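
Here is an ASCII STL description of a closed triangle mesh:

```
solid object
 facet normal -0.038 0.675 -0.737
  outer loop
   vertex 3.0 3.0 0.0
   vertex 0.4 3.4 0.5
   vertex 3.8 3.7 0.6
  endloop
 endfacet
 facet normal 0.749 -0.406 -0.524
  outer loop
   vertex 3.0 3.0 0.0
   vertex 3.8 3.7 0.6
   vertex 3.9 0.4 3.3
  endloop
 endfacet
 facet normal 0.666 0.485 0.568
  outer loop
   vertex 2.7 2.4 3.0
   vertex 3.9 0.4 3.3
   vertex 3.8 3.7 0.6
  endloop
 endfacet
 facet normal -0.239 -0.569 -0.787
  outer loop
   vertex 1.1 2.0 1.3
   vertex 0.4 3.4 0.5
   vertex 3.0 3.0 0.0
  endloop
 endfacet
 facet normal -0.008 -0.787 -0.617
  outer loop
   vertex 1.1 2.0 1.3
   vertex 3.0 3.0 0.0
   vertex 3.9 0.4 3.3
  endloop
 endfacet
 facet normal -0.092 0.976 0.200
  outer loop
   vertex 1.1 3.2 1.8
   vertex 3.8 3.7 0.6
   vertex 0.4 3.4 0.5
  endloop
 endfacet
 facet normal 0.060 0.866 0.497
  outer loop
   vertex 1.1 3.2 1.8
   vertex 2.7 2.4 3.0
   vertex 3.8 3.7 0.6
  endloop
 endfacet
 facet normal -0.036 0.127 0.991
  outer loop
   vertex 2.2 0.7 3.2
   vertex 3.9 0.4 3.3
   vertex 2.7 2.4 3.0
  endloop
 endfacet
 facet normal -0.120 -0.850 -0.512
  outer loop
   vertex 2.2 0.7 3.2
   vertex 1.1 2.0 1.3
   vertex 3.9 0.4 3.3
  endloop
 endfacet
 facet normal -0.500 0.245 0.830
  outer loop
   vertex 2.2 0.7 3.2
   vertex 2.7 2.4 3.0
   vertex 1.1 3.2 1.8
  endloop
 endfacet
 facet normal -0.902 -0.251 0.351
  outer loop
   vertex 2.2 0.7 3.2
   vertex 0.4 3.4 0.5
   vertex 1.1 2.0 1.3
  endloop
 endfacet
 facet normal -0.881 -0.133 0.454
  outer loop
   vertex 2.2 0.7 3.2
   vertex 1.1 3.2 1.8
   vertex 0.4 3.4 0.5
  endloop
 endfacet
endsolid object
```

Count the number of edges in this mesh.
18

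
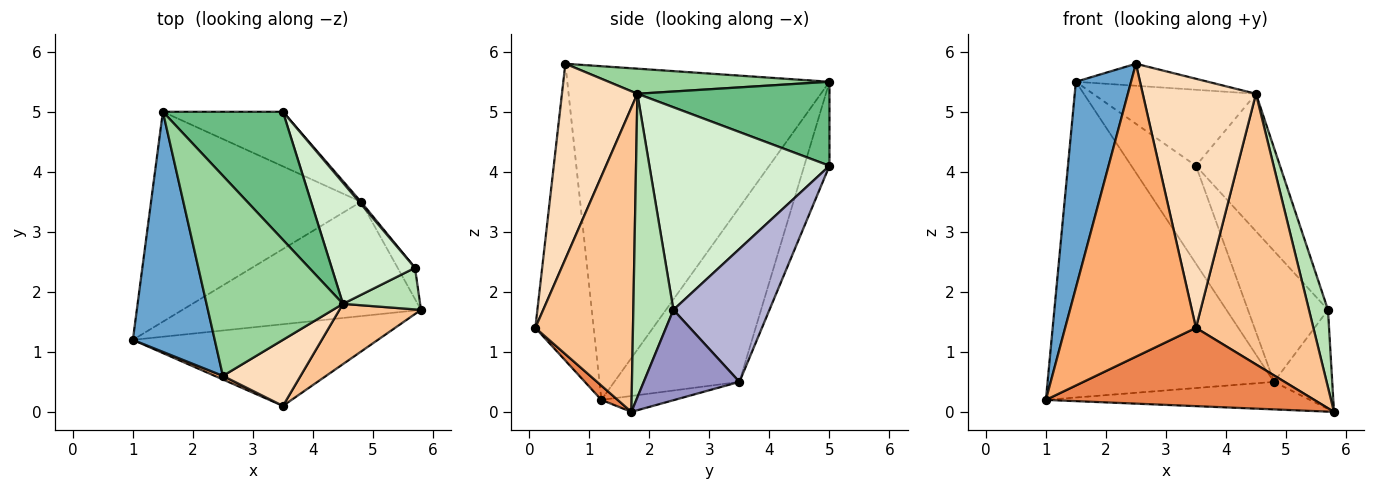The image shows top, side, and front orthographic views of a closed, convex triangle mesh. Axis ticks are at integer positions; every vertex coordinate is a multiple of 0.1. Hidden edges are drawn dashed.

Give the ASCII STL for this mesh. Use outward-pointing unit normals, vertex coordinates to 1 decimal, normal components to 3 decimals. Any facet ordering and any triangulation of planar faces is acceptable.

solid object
 facet normal -0.952 -0.200 0.233
  outer loop
   vertex 1.5 5.0 5.5
   vertex 1.0 1.2 0.2
   vertex 2.5 0.6 5.8
  endloop
 endfacet
 facet normal -0.065 0.234 -0.970
  outer loop
   vertex 4.8 3.5 0.5
   vertex 5.8 1.7 0.0
   vertex 1.0 1.2 0.2
  endloop
 endfacet
 facet normal -0.418 0.756 -0.503
  outer loop
   vertex 4.8 3.5 0.5
   vertex 1.0 1.2 0.2
   vertex 1.5 5.0 5.5
  endloop
 endfacet
 facet normal -0.323 0.827 -0.461
  outer loop
   vertex 4.8 3.5 0.5
   vertex 1.5 5.0 5.5
   vertex 3.5 5.0 4.1
  endloop
 endfacet
 facet normal 0.042 -0.691 -0.721
  outer loop
   vertex 3.5 0.1 1.4
   vertex 1.0 1.2 0.2
   vertex 5.8 1.7 0.0
  endloop
 endfacet
 facet normal -0.407 -0.913 0.011
  outer loop
   vertex 3.5 0.1 1.4
   vertex 2.5 0.6 5.8
   vertex 1.0 1.2 0.2
  endloop
 endfacet
 facet normal 0.630 -0.758 0.169
  outer loop
   vertex 4.5 1.8 5.3
   vertex 3.5 0.1 1.4
   vertex 5.8 1.7 0.0
  endloop
 endfacet
 facet normal 0.541 -0.813 0.215
  outer loop
   vertex 4.5 1.8 5.3
   vertex 2.5 0.6 5.8
   vertex 3.5 0.1 1.4
  endloop
 endfacet
 facet normal 0.516 0.437 0.737
  outer loop
   vertex 4.5 1.8 5.3
   vertex 3.5 5.0 4.1
   vertex 1.5 5.0 5.5
  endloop
 endfacet
 facet normal 0.180 0.108 0.978
  outer loop
   vertex 4.5 1.8 5.3
   vertex 1.5 5.0 5.5
   vertex 2.5 0.6 5.8
  endloop
 endfacet
 facet normal 0.880 -0.418 0.224
  outer loop
   vertex 5.7 2.4 1.7
   vertex 4.5 1.8 5.3
   vertex 5.8 1.7 0.0
  endloop
 endfacet
 facet normal 0.849 0.396 0.349
  outer loop
   vertex 5.7 2.4 1.7
   vertex 3.5 5.0 4.1
   vertex 4.5 1.8 5.3
  endloop
 endfacet
 facet normal 0.843 0.513 -0.162
  outer loop
   vertex 5.7 2.4 1.7
   vertex 5.8 1.7 0.0
   vertex 4.8 3.5 0.5
  endloop
 endfacet
 facet normal 0.768 0.640 0.011
  outer loop
   vertex 5.7 2.4 1.7
   vertex 4.8 3.5 0.5
   vertex 3.5 5.0 4.1
  endloop
 endfacet
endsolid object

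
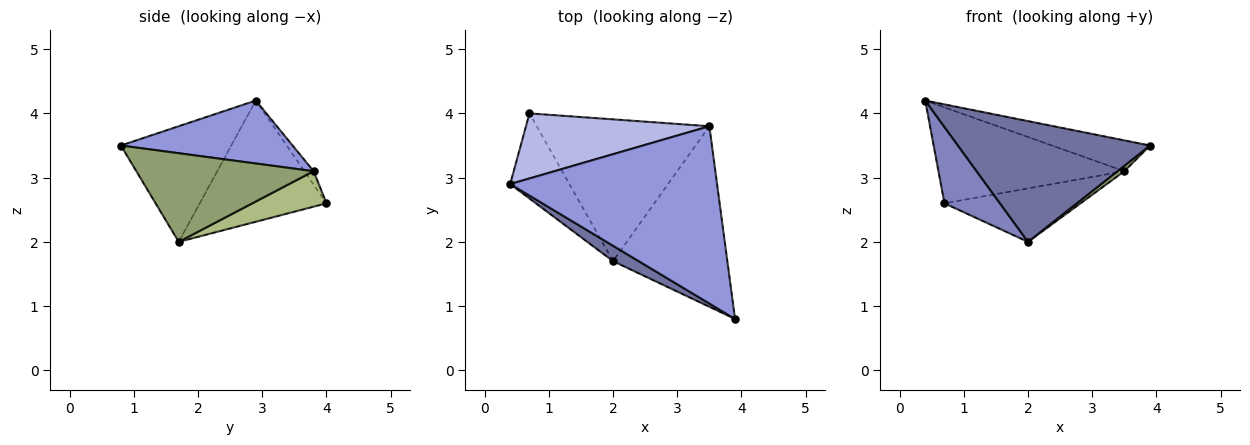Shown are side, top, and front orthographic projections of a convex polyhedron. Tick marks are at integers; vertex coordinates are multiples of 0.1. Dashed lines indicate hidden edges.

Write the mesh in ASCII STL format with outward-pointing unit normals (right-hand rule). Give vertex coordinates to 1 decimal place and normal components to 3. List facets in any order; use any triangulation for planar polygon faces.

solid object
 facet normal -0.495 -0.862 0.110
  outer loop
   vertex 2.0 1.7 2.0
   vertex 3.9 0.8 3.5
   vertex 0.4 2.9 4.2
  endloop
 endfacet
 facet normal -0.836 -0.366 -0.408
  outer loop
   vertex 2.0 1.7 2.0
   vertex 0.4 2.9 4.2
   vertex 0.7 4.0 2.6
  endloop
 endfacet
 facet normal 0.287 0.164 0.944
  outer loop
   vertex 3.5 3.8 3.1
   vertex 0.4 2.9 4.2
   vertex 3.9 0.8 3.5
  endloop
 endfacet
 facet normal -0.041 0.827 0.561
  outer loop
   vertex 3.5 3.8 3.1
   vertex 0.7 4.0 2.6
   vertex 0.4 2.9 4.2
  endloop
 endfacet
 facet normal 0.613 -0.024 -0.790
  outer loop
   vertex 3.5 3.8 3.1
   vertex 3.9 0.8 3.5
   vertex 2.0 1.7 2.0
  endloop
 endfacet
 facet normal 0.189 0.346 -0.919
  outer loop
   vertex 3.5 3.8 3.1
   vertex 2.0 1.7 2.0
   vertex 0.7 4.0 2.6
  endloop
 endfacet
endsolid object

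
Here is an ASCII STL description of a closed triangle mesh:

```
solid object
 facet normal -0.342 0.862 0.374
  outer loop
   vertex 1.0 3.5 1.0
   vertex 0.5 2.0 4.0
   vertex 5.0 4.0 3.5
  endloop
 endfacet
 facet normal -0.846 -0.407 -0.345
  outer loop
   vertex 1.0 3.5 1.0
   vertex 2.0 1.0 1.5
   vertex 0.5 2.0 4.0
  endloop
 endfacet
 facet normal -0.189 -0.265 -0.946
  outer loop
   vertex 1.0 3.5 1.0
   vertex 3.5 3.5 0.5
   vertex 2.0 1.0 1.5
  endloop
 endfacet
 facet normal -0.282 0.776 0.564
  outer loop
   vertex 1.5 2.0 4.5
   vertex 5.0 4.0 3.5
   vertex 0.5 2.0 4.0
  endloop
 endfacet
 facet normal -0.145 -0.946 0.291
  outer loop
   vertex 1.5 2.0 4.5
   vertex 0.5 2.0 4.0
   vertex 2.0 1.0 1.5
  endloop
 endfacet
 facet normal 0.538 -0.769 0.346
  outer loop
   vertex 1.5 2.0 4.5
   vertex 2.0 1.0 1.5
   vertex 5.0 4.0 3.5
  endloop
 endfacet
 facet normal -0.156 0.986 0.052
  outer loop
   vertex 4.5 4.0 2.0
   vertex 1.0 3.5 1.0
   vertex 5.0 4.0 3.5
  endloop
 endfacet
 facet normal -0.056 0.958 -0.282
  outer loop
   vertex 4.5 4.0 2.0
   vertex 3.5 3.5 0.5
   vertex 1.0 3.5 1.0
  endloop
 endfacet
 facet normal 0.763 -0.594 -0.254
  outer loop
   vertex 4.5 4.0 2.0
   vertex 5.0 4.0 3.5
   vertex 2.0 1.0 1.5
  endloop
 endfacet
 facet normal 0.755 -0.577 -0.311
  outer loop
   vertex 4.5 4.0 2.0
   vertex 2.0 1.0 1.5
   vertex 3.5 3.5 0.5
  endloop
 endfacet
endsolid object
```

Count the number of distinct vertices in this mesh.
7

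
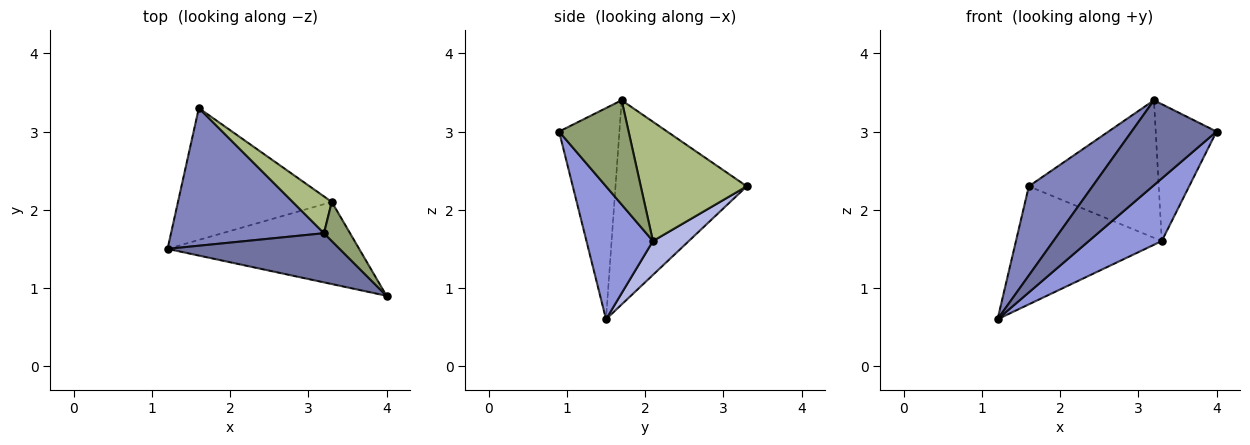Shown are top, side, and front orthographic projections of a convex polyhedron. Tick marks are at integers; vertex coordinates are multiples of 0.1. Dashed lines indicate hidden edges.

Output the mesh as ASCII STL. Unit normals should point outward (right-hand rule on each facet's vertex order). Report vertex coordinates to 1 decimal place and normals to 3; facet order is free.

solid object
 facet normal -0.524 -0.737 0.427
  outer loop
   vertex 3.2 1.7 3.4
   vertex 1.2 1.5 0.6
   vertex 4.0 0.9 3.0
  endloop
 endfacet
 facet normal -0.746 -0.362 0.559
  outer loop
   vertex 3.2 1.7 3.4
   vertex 1.6 3.3 2.3
   vertex 1.2 1.5 0.6
  endloop
 endfacet
 facet normal 0.483 -0.531 -0.696
  outer loop
   vertex 3.3 2.1 1.6
   vertex 4.0 0.9 3.0
   vertex 1.2 1.5 0.6
  endloop
 endfacet
 facet normal 0.162 0.658 -0.735
  outer loop
   vertex 3.3 2.1 1.6
   vertex 1.2 1.5 0.6
   vertex 1.6 3.3 2.3
  endloop
 endfacet
 facet normal 0.740 0.647 0.185
  outer loop
   vertex 3.3 2.1 1.6
   vertex 3.2 1.7 3.4
   vertex 4.0 0.9 3.0
  endloop
 endfacet
 facet normal 0.619 0.759 0.203
  outer loop
   vertex 3.3 2.1 1.6
   vertex 1.6 3.3 2.3
   vertex 3.2 1.7 3.4
  endloop
 endfacet
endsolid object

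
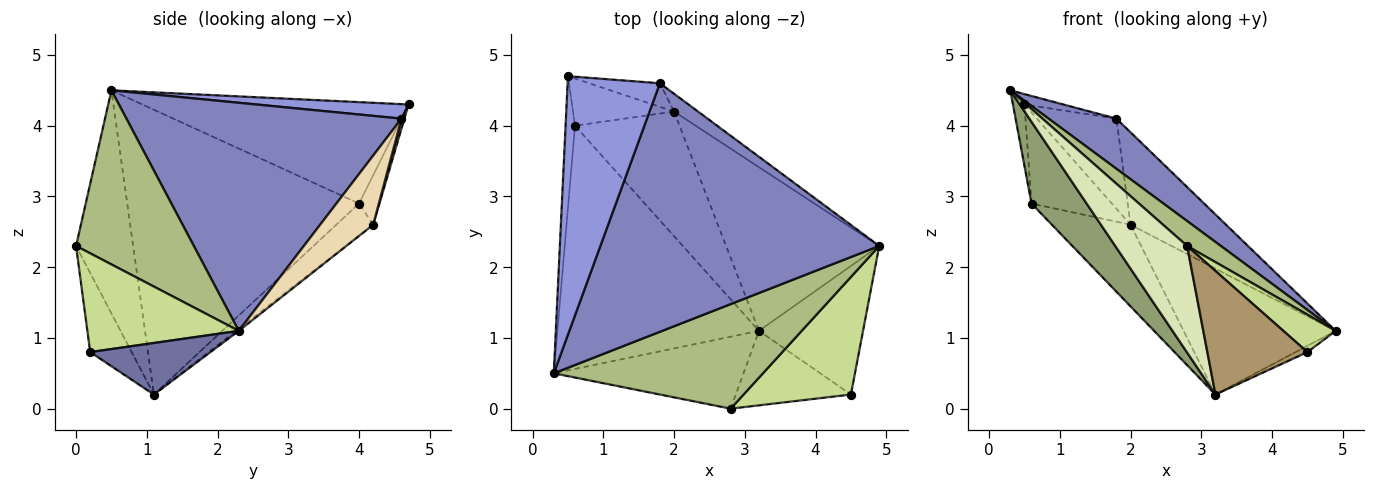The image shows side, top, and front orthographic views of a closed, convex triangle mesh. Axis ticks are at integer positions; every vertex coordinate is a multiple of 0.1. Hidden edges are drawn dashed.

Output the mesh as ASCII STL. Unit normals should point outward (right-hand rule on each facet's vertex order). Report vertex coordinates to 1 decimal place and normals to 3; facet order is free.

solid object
 facet normal 0.443 0.043 -0.895
  outer loop
   vertex 4.5 0.2 0.8
   vertex 3.2 1.1 0.2
   vertex 4.9 2.3 1.1
  endloop
 endfacet
 facet normal 0.626 -0.154 0.765
  outer loop
   vertex 1.8 4.6 4.1
   vertex 0.3 0.5 4.5
   vertex 4.9 2.3 1.1
  endloop
 endfacet
 facet normal 0.155 0.040 0.987
  outer loop
   vertex 1.8 4.6 4.1
   vertex 0.5 4.7 4.3
   vertex 0.3 0.5 4.5
  endloop
 endfacet
 facet normal -0.995 0.043 -0.093
  outer loop
   vertex 0.6 4.0 2.9
   vertex 0.3 0.5 4.5
   vertex 0.5 4.7 4.3
  endloop
 endfacet
 facet normal -0.801 -0.191 -0.567
  outer loop
   vertex 0.6 4.0 2.9
   vertex 3.2 1.1 0.2
   vertex 0.3 0.5 4.5
  endloop
 endfacet
 facet normal 0.629 -0.180 0.756
  outer loop
   vertex 2.8 0.0 2.3
   vertex 4.9 2.3 1.1
   vertex 0.3 0.5 4.5
  endloop
 endfacet
 facet normal 0.659 -0.228 0.717
  outer loop
   vertex 2.8 0.0 2.3
   vertex 4.5 0.2 0.8
   vertex 4.9 2.3 1.1
  endloop
 endfacet
 facet normal -0.550 -0.692 -0.467
  outer loop
   vertex 2.8 0.0 2.3
   vertex 0.3 0.5 4.5
   vertex 3.2 1.1 0.2
  endloop
 endfacet
 facet normal -0.334 -0.807 -0.486
  outer loop
   vertex 2.8 0.0 2.3
   vertex 3.2 1.1 0.2
   vertex 4.5 0.2 0.8
  endloop
 endfacet
 facet normal -0.011 0.610 -0.793
  outer loop
   vertex 2.0 4.2 2.6
   vertex 4.9 2.3 1.1
   vertex 3.2 1.1 0.2
  endloop
 endfacet
 facet normal -0.249 0.531 -0.810
  outer loop
   vertex 2.0 4.2 2.6
   vertex 3.2 1.1 0.2
   vertex 0.6 4.0 2.9
  endloop
 endfacet
 facet normal 0.479 0.862 -0.166
  outer loop
   vertex 2.0 4.2 2.6
   vertex 1.8 4.6 4.1
   vertex 4.9 2.3 1.1
  endloop
 endfacet
 facet normal 0.035 0.967 -0.253
  outer loop
   vertex 2.0 4.2 2.6
   vertex 0.5 4.7 4.3
   vertex 1.8 4.6 4.1
  endloop
 endfacet
 facet normal -0.220 0.866 -0.449
  outer loop
   vertex 2.0 4.2 2.6
   vertex 0.6 4.0 2.9
   vertex 0.5 4.7 4.3
  endloop
 endfacet
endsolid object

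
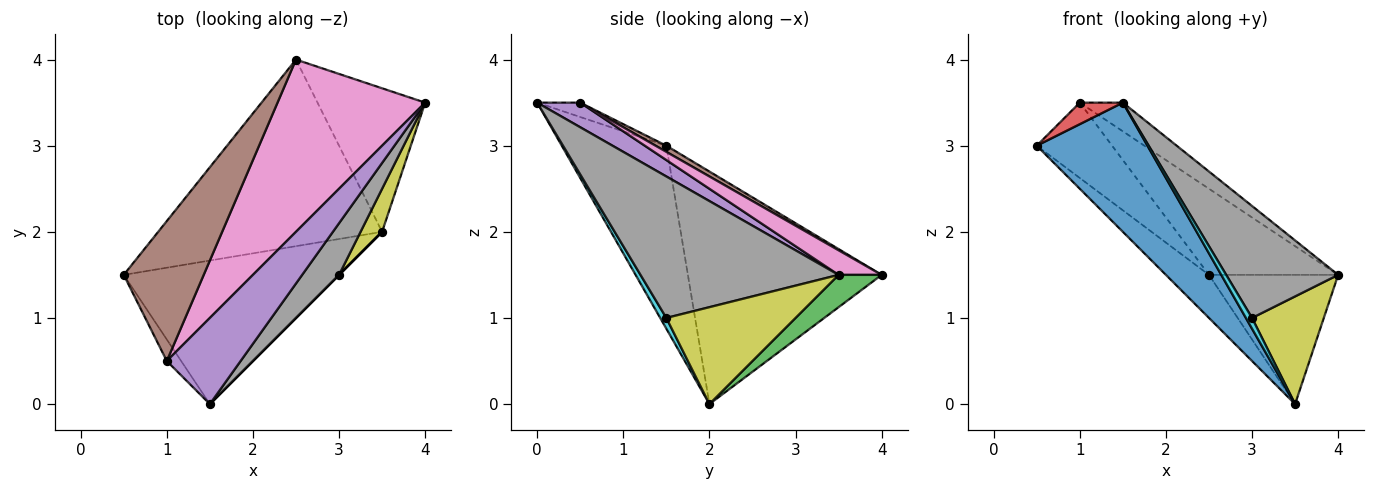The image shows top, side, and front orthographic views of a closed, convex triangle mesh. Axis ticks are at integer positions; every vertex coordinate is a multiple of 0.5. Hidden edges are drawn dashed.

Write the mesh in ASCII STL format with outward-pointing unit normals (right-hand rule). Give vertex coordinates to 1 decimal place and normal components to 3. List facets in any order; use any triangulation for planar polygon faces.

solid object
 facet normal -0.534 -0.566 -0.628
  outer loop
   vertex 3.5 2.0 0.0
   vertex 1.5 0.0 3.5
   vertex 0.5 1.5 3.0
  endloop
 endfacet
 facet normal -0.711 0.158 -0.685
  outer loop
   vertex 2.5 4.0 1.5
   vertex 3.5 2.0 0.0
   vertex 0.5 1.5 3.0
  endloop
 endfacet
 facet normal 0.218 0.653 -0.725
  outer loop
   vertex 2.5 4.0 1.5
   vertex 4.0 3.5 1.5
   vertex 3.5 2.0 0.0
  endloop
 endfacet
 facet normal -0.577 -0.577 -0.577
  outer loop
   vertex 1.0 0.5 3.5
   vertex 0.5 1.5 3.0
   vertex 1.5 0.0 3.5
  endloop
 endfacet
 facet normal 0.302 0.302 0.905
  outer loop
   vertex 1.0 0.5 3.5
   vertex 1.5 0.0 3.5
   vertex 4.0 3.5 1.5
  endloop
 endfacet
 facet normal 0.068 0.473 0.878
  outer loop
   vertex 1.0 0.5 3.5
   vertex 2.5 4.0 1.5
   vertex 0.5 1.5 3.0
  endloop
 endfacet
 facet normal 0.147 0.442 0.885
  outer loop
   vertex 1.0 0.5 3.5
   vertex 4.0 3.5 1.5
   vertex 2.5 4.0 1.5
  endloop
 endfacet
 facet normal 0.849 -0.480 0.221
  outer loop
   vertex 3.0 1.5 1.0
   vertex 4.0 3.5 1.5
   vertex 1.5 0.0 3.5
  endloop
 endfacet
 facet normal 0.858 -0.477 0.191
  outer loop
   vertex 3.0 1.5 1.0
   vertex 3.5 2.0 0.0
   vertex 4.0 3.5 1.5
  endloop
 endfacet
 facet normal 0.707 -0.707 0.000
  outer loop
   vertex 3.0 1.5 1.0
   vertex 1.5 0.0 3.5
   vertex 3.5 2.0 0.0
  endloop
 endfacet
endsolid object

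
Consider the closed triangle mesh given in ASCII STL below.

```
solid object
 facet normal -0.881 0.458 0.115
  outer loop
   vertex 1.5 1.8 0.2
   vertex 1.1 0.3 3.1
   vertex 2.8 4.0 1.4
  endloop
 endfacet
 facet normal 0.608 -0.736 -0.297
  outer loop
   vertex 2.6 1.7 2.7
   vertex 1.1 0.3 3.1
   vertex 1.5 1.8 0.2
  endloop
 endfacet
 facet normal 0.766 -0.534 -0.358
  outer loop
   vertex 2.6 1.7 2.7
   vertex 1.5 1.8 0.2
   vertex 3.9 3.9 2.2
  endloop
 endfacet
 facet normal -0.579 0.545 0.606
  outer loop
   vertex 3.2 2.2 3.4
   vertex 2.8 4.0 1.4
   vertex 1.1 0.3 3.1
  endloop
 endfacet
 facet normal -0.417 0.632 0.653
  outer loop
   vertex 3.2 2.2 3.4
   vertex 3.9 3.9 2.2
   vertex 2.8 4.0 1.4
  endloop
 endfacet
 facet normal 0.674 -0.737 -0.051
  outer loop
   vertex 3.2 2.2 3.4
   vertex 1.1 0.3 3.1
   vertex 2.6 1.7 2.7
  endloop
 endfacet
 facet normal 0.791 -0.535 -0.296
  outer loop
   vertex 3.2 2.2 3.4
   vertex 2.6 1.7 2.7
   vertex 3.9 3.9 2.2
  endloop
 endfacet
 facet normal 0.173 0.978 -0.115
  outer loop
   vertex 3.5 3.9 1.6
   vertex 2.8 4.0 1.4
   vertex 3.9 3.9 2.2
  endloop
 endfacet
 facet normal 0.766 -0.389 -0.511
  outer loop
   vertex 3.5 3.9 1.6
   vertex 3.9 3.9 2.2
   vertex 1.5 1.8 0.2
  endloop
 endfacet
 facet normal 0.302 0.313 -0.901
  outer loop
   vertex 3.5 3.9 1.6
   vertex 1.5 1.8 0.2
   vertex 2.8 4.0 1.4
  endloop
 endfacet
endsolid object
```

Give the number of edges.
15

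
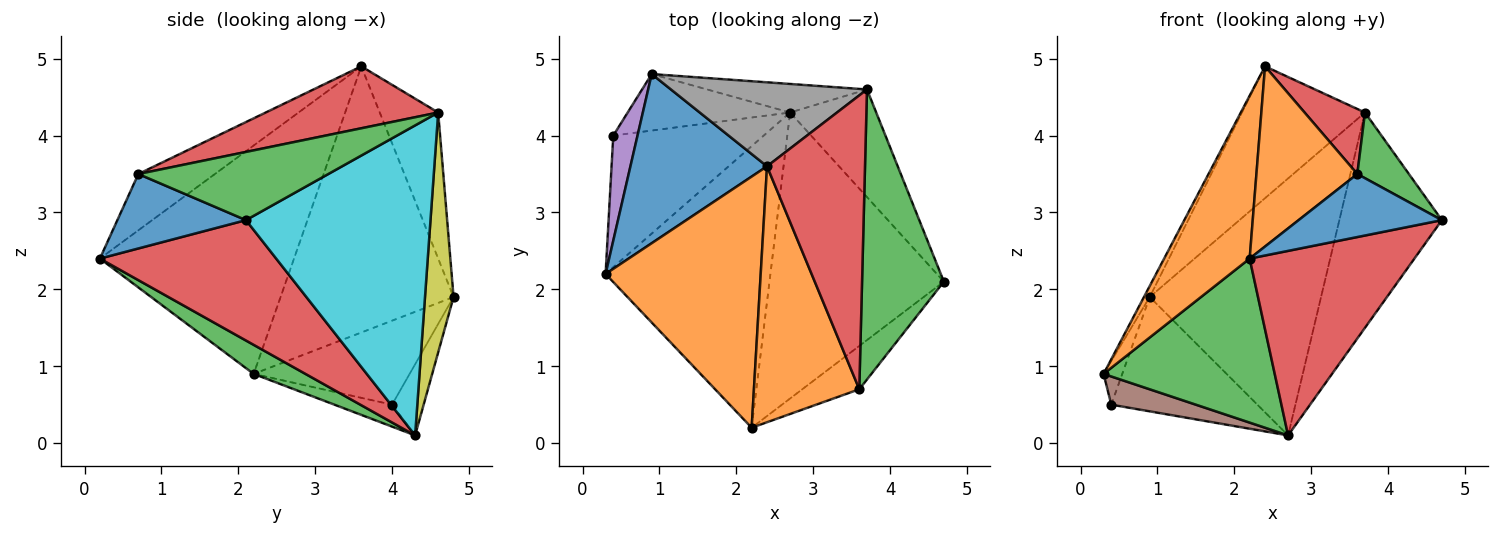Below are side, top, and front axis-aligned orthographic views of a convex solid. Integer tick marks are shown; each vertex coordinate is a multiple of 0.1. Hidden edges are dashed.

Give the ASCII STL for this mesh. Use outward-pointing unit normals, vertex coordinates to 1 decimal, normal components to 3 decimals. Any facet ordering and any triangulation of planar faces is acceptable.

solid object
 facet normal -0.889 0.030 0.456
  outer loop
   vertex 2.4 3.6 4.9
   vertex 0.9 4.8 1.9
   vertex 0.3 2.2 0.9
  endloop
 endfacet
 facet normal -0.777 -0.342 0.528
  outer loop
   vertex 2.2 0.2 2.4
   vertex 2.4 3.6 4.9
   vertex 0.3 2.2 0.9
  endloop
 endfacet
 facet normal 0.151 -0.498 -0.854
  outer loop
   vertex 2.2 0.2 2.4
   vertex 0.3 2.2 0.9
   vertex 2.7 4.3 0.1
  endloop
 endfacet
 facet normal 0.502 -0.469 -0.727
  outer loop
   vertex 2.2 0.2 2.4
   vertex 2.7 4.3 0.1
   vertex 4.7 2.1 2.9
  endloop
 endfacet
 facet normal -0.954 0.114 0.276
  outer loop
   vertex 0.4 4.0 0.5
   vertex 0.3 2.2 0.9
   vertex 0.9 4.8 1.9
  endloop
 endfacet
 facet normal -0.141 -0.207 -0.968
  outer loop
   vertex 0.4 4.0 0.5
   vertex 2.7 4.3 0.1
   vertex 0.3 2.2 0.9
  endloop
 endfacet
 facet normal -0.190 0.880 -0.435
  outer loop
   vertex 0.4 4.0 0.5
   vertex 0.9 4.8 1.9
   vertex 2.7 4.3 0.1
  endloop
 endfacet
 facet normal -0.372 0.783 0.499
  outer loop
   vertex 3.7 4.6 4.3
   vertex 0.9 4.8 1.9
   vertex 2.4 3.6 4.9
  endloop
 endfacet
 facet normal 0.163 0.981 -0.109
  outer loop
   vertex 3.7 4.6 4.3
   vertex 2.7 4.3 0.1
   vertex 0.9 4.8 1.9
  endloop
 endfacet
 facet normal 0.849 0.472 -0.236
  outer loop
   vertex 3.7 4.6 4.3
   vertex 4.7 2.1 2.9
   vertex 2.7 4.3 0.1
  endloop
 endfacet
 facet normal 0.595 -0.662 -0.456
  outer loop
   vertex 3.6 0.7 3.5
   vertex 2.2 0.2 2.4
   vertex 4.7 2.1 2.9
  endloop
 endfacet
 facet normal -0.400 -0.527 0.749
  outer loop
   vertex 3.6 0.7 3.5
   vertex 2.4 3.6 4.9
   vertex 2.2 0.2 2.4
  endloop
 endfacet
 facet normal 0.631 -0.171 0.757
  outer loop
   vertex 3.6 0.7 3.5
   vertex 4.7 2.1 2.9
   vertex 3.7 4.6 4.3
  endloop
 endfacet
 facet normal 0.525 -0.184 0.831
  outer loop
   vertex 3.6 0.7 3.5
   vertex 3.7 4.6 4.3
   vertex 2.4 3.6 4.9
  endloop
 endfacet
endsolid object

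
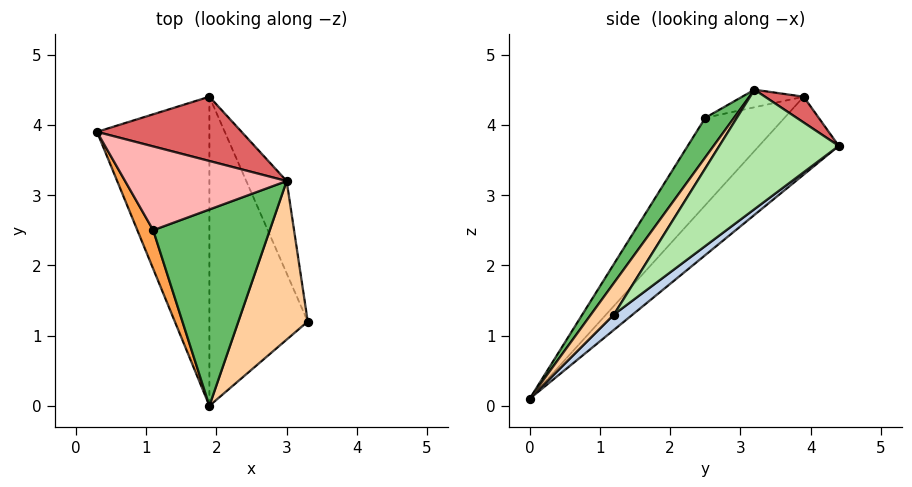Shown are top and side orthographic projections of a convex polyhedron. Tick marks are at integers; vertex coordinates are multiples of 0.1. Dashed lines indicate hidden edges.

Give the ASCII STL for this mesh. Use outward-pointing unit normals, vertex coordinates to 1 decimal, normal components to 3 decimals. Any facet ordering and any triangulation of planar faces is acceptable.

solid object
 facet normal -0.473 0.558 -0.682
  outer loop
   vertex 1.9 4.4 3.7
   vertex 1.9 0.0 0.1
   vertex 0.3 3.9 4.4
  endloop
 endfacet
 facet normal 0.120 0.629 -0.768
  outer loop
   vertex 1.9 4.4 3.7
   vertex 3.3 1.2 1.3
   vertex 1.9 0.0 0.1
  endloop
 endfacet
 facet normal -0.844 -0.515 0.153
  outer loop
   vertex 1.1 2.5 4.1
   vertex 0.3 3.9 4.4
   vertex 1.9 0.0 0.1
  endloop
 endfacet
 facet normal 0.242 -0.813 0.530
  outer loop
   vertex 3.0 3.2 4.5
   vertex 1.9 0.0 0.1
   vertex 3.3 1.2 1.3
  endloop
 endfacet
 facet normal 0.185 -0.816 0.547
  outer loop
   vertex 3.0 3.2 4.5
   vertex 1.1 2.5 4.1
   vertex 1.9 0.0 0.1
  endloop
 endfacet
 facet normal 0.793 0.548 -0.268
  outer loop
   vertex 3.0 3.2 4.5
   vertex 3.3 1.2 1.3
   vertex 1.9 4.4 3.7
  endloop
 endfacet
 facet normal 0.136 0.633 0.762
  outer loop
   vertex 3.0 3.2 4.5
   vertex 1.9 4.4 3.7
   vertex 0.3 3.9 4.4
  endloop
 endfacet
 facet normal -0.104 -0.265 0.959
  outer loop
   vertex 3.0 3.2 4.5
   vertex 0.3 3.9 4.4
   vertex 1.1 2.5 4.1
  endloop
 endfacet
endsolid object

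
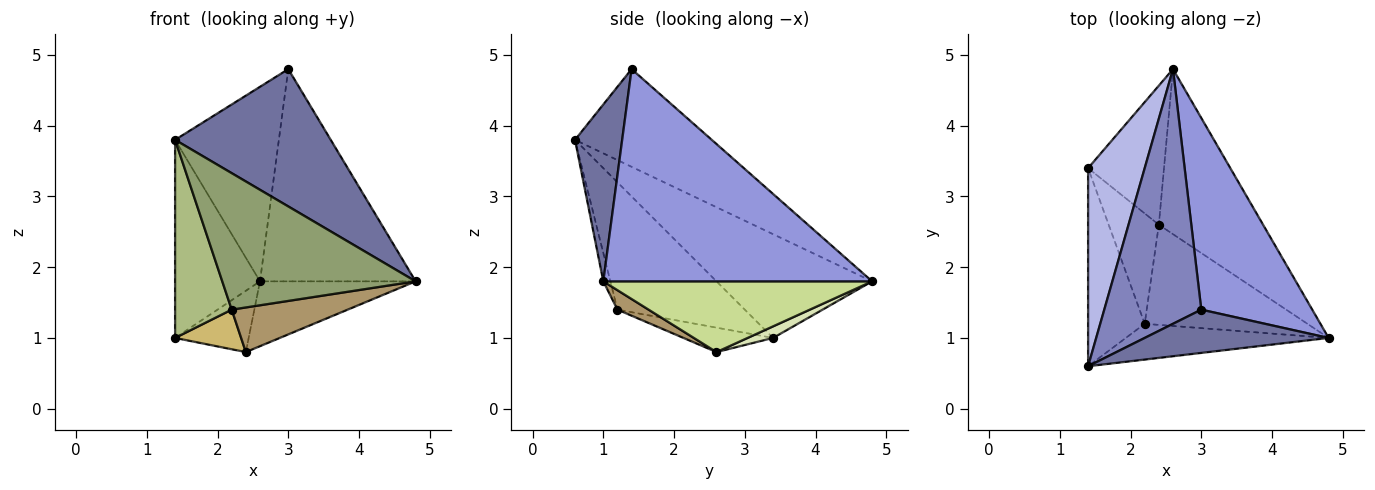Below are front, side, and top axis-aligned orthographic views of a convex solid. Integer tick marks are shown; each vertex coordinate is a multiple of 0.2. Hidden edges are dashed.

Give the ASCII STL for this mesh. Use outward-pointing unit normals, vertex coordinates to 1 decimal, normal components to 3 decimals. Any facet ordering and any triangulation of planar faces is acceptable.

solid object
 facet normal 0.278 -0.916 0.289
  outer loop
   vertex 3.0 1.4 4.8
   vertex 1.4 0.6 3.8
   vertex 4.8 1.0 1.8
  endloop
 endfacet
 facet normal -0.625 0.474 0.620
  outer loop
   vertex 3.0 1.4 4.8
   vertex 2.6 4.8 1.8
   vertex 1.4 0.6 3.8
  endloop
 endfacet
 facet normal 0.788 0.456 0.412
  outer loop
   vertex 3.0 1.4 4.8
   vertex 4.8 1.0 1.8
   vertex 2.6 4.8 1.8
  endloop
 endfacet
 facet normal -0.792 0.432 0.432
  outer loop
   vertex 1.4 3.4 1.0
   vertex 1.4 0.6 3.8
   vertex 2.6 4.8 1.8
  endloop
 endfacet
 facet normal -0.035 -0.967 -0.253
  outer loop
   vertex 2.2 1.2 1.4
   vertex 4.8 1.0 1.8
   vertex 1.4 0.6 3.8
  endloop
 endfacet
 facet normal -0.847 -0.376 -0.376
  outer loop
   vertex 2.2 1.2 1.4
   vertex 1.4 0.6 3.8
   vertex 1.4 3.4 1.0
  endloop
 endfacet
 facet normal 0.534 0.309 -0.787
  outer loop
   vertex 2.4 2.6 0.8
   vertex 2.6 4.8 1.8
   vertex 4.8 1.0 1.8
  endloop
 endfacet
 facet normal 0.138 0.399 -0.906
  outer loop
   vertex 2.4 2.6 0.8
   vertex 1.4 3.4 1.0
   vertex 2.6 4.8 1.8
  endloop
 endfacet
 facet normal 0.109 -0.405 -0.908
  outer loop
   vertex 2.4 2.6 0.8
   vertex 4.8 1.0 1.8
   vertex 2.2 1.2 1.4
  endloop
 endfacet
 facet normal -0.417 -0.307 -0.856
  outer loop
   vertex 2.4 2.6 0.8
   vertex 2.2 1.2 1.4
   vertex 1.4 3.4 1.0
  endloop
 endfacet
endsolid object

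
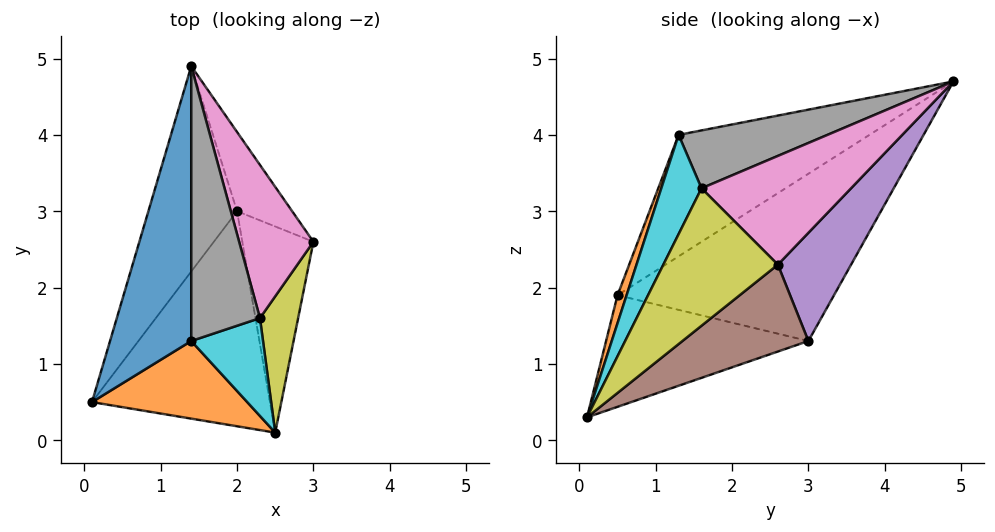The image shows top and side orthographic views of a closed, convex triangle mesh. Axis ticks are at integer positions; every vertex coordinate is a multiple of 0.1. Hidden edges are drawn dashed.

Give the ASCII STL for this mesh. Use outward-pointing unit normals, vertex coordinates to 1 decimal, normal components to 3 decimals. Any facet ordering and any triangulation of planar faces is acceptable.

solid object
 facet normal -0.827 -0.107 0.553
  outer loop
   vertex 1.4 1.3 4.0
   vertex 1.4 4.9 4.7
   vertex 0.1 0.5 1.9
  endloop
 endfacet
 facet normal 0.058 -0.944 0.324
  outer loop
   vertex 1.4 1.3 4.0
   vertex 0.1 0.5 1.9
   vertex 2.5 0.1 0.3
  endloop
 endfacet
 facet normal -0.771 0.488 -0.409
  outer loop
   vertex 2.0 3.0 1.3
   vertex 0.1 0.5 1.9
   vertex 1.4 4.9 4.7
  endloop
 endfacet
 facet normal -0.521 0.197 -0.831
  outer loop
   vertex 2.0 3.0 1.3
   vertex 2.5 0.1 0.3
   vertex 0.1 0.5 1.9
  endloop
 endfacet
 facet normal 0.601 0.738 -0.306
  outer loop
   vertex 2.0 3.0 1.3
   vertex 1.4 4.9 4.7
   vertex 3.0 2.6 2.3
  endloop
 endfacet
 facet normal 0.730 0.332 -0.597
  outer loop
   vertex 2.0 3.0 1.3
   vertex 3.0 2.6 2.3
   vertex 2.5 0.1 0.3
  endloop
 endfacet
 facet normal 0.826 -0.014 0.564
  outer loop
   vertex 2.3 1.6 3.3
   vertex 3.0 2.6 2.3
   vertex 1.4 4.9 4.7
  endloop
 endfacet
 facet normal 0.637 -0.147 0.756
  outer loop
   vertex 2.3 1.6 3.3
   vertex 1.4 4.9 4.7
   vertex 1.4 1.3 4.0
  endloop
 endfacet
 facet normal 0.892 -0.377 0.248
  outer loop
   vertex 2.3 1.6 3.3
   vertex 2.5 0.1 0.3
   vertex 3.0 2.6 2.3
  endloop
 endfacet
 facet normal 0.555 -0.729 0.401
  outer loop
   vertex 2.3 1.6 3.3
   vertex 1.4 1.3 4.0
   vertex 2.5 0.1 0.3
  endloop
 endfacet
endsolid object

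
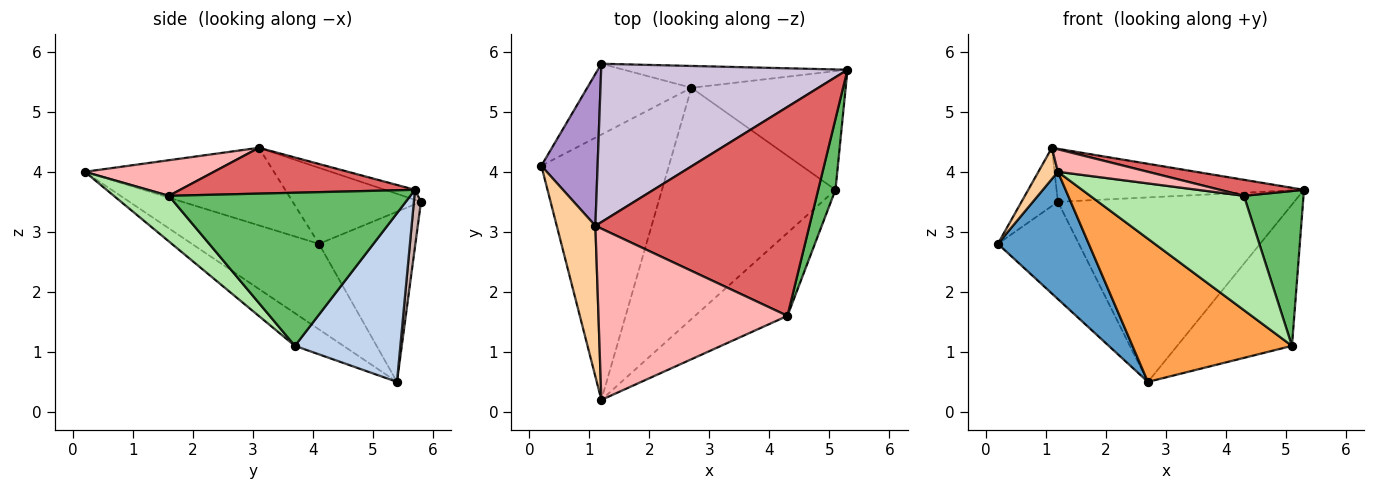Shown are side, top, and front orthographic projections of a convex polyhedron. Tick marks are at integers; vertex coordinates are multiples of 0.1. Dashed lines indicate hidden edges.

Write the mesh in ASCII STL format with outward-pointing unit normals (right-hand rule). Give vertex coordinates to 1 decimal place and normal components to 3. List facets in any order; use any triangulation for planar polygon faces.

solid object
 facet normal -0.517 -0.370 -0.772
  outer loop
   vertex 2.7 5.4 0.5
   vertex 1.2 0.2 4.0
   vertex 0.2 4.1 2.8
  endloop
 endfacet
 facet normal 0.575 0.626 -0.526
  outer loop
   vertex 5.1 3.7 1.1
   vertex 2.7 5.4 0.5
   vertex 5.3 5.7 3.7
  endloop
 endfacet
 facet normal -0.158 -0.520 -0.840
  outer loop
   vertex 5.1 3.7 1.1
   vertex 1.2 0.2 4.0
   vertex 2.7 5.4 0.5
  endloop
 endfacet
 facet normal -0.891 -0.092 0.444
  outer loop
   vertex 1.1 3.1 4.4
   vertex 0.2 4.1 2.8
   vertex 1.2 0.2 4.0
  endloop
 endfacet
 facet normal 0.965 -0.238 0.109
  outer loop
   vertex 4.3 1.6 3.6
   vertex 5.1 3.7 1.1
   vertex 5.3 5.7 3.7
  endloop
 endfacet
 facet normal 0.278 -0.777 -0.564
  outer loop
   vertex 4.3 1.6 3.6
   vertex 1.2 0.2 4.0
   vertex 5.1 3.7 1.1
  endloop
 endfacet
 facet normal 0.209 -0.075 0.975
  outer loop
   vertex 4.3 1.6 3.6
   vertex 5.3 5.7 3.7
   vertex 1.1 3.1 4.4
  endloop
 endfacet
 facet normal 0.184 -0.128 0.975
  outer loop
   vertex 4.3 1.6 3.6
   vertex 1.1 3.1 4.4
   vertex 1.2 0.2 4.0
  endloop
 endfacet
 facet normal -0.784 0.222 0.580
  outer loop
   vertex 1.2 5.8 3.5
   vertex 0.2 4.1 2.8
   vertex 1.1 3.1 4.4
  endloop
 endfacet
 facet normal -0.038 0.317 0.948
  outer loop
   vertex 1.2 5.8 3.5
   vertex 1.1 3.1 4.4
   vertex 5.3 5.7 3.7
  endloop
 endfacet
 facet normal -0.693 0.583 -0.424
  outer loop
   vertex 1.2 5.8 3.5
   vertex 2.7 5.4 0.5
   vertex 0.2 4.1 2.8
  endloop
 endfacet
 facet normal 0.030 0.993 -0.117
  outer loop
   vertex 1.2 5.8 3.5
   vertex 5.3 5.7 3.7
   vertex 2.7 5.4 0.5
  endloop
 endfacet
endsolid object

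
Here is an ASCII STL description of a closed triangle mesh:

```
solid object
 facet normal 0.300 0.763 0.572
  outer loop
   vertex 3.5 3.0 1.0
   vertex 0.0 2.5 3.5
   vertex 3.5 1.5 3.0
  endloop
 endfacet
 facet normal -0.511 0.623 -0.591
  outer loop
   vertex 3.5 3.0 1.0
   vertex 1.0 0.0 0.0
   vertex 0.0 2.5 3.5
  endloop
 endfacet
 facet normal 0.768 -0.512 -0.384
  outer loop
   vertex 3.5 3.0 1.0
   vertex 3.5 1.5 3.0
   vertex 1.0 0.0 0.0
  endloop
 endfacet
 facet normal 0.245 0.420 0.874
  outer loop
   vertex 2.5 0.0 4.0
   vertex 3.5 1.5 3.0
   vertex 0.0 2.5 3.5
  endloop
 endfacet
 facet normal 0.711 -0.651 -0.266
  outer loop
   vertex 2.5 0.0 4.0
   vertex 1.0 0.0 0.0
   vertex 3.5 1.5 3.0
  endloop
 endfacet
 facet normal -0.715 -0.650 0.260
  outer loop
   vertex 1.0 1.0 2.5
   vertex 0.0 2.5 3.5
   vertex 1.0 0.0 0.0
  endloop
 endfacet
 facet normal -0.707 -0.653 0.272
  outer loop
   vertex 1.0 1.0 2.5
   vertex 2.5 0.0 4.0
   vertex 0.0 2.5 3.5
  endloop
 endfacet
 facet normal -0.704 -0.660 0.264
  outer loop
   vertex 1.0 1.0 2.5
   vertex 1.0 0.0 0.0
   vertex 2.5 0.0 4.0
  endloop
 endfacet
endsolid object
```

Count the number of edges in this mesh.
12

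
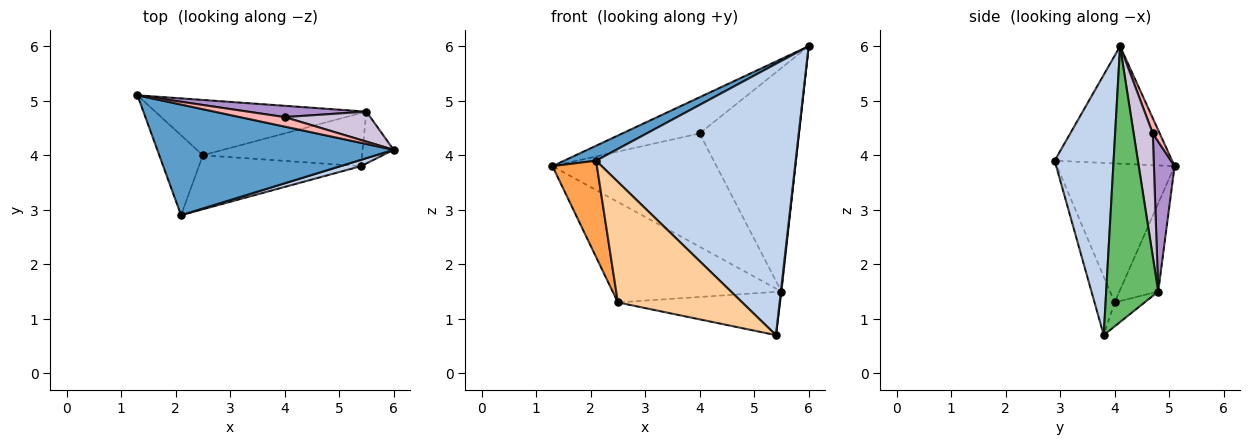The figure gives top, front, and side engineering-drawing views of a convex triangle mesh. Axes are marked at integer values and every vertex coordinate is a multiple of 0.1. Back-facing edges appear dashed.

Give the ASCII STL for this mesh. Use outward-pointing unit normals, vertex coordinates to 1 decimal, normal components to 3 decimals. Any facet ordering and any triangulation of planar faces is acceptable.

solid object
 facet normal -0.442 -0.120 0.889
  outer loop
   vertex 2.1 2.9 3.9
   vertex 6.0 4.1 6.0
   vertex 1.3 5.1 3.8
  endloop
 endfacet
 facet normal 0.283 -0.959 0.022
  outer loop
   vertex 5.4 3.8 0.7
   vertex 6.0 4.1 6.0
   vertex 2.1 2.9 3.9
  endloop
 endfacet
 facet normal -0.898 -0.339 -0.282
  outer loop
   vertex 2.5 4.0 1.3
   vertex 2.1 2.9 3.9
   vertex 1.3 5.1 3.8
  endloop
 endfacet
 facet normal -0.146 -0.903 -0.404
  outer loop
   vertex 2.5 4.0 1.3
   vertex 5.4 3.8 0.7
   vertex 2.1 2.9 3.9
  endloop
 endfacet
 facet normal 0.994 -0.010 -0.112
  outer loop
   vertex 5.5 4.8 1.5
   vertex 6.0 4.1 6.0
   vertex 5.4 3.8 0.7
  endloop
 endfacet
 facet normal -0.198 0.859 -0.473
  outer loop
   vertex 5.5 4.8 1.5
   vertex 2.5 4.0 1.3
   vertex 1.3 5.1 3.8
  endloop
 endfacet
 facet normal -0.116 0.628 -0.770
  outer loop
   vertex 5.5 4.8 1.5
   vertex 5.4 3.8 0.7
   vertex 2.5 4.0 1.3
  endloop
 endfacet
 facet normal 0.086 0.964 0.253
  outer loop
   vertex 4.0 4.7 4.4
   vertex 1.3 5.1 3.8
   vertex 6.0 4.1 6.0
  endloop
 endfacet
 facet normal 0.124 0.987 0.098
  outer loop
   vertex 4.0 4.7 4.4
   vertex 5.5 4.8 1.5
   vertex 1.3 5.1 3.8
  endloop
 endfacet
 facet normal 0.188 0.974 0.131
  outer loop
   vertex 4.0 4.7 4.4
   vertex 6.0 4.1 6.0
   vertex 5.5 4.8 1.5
  endloop
 endfacet
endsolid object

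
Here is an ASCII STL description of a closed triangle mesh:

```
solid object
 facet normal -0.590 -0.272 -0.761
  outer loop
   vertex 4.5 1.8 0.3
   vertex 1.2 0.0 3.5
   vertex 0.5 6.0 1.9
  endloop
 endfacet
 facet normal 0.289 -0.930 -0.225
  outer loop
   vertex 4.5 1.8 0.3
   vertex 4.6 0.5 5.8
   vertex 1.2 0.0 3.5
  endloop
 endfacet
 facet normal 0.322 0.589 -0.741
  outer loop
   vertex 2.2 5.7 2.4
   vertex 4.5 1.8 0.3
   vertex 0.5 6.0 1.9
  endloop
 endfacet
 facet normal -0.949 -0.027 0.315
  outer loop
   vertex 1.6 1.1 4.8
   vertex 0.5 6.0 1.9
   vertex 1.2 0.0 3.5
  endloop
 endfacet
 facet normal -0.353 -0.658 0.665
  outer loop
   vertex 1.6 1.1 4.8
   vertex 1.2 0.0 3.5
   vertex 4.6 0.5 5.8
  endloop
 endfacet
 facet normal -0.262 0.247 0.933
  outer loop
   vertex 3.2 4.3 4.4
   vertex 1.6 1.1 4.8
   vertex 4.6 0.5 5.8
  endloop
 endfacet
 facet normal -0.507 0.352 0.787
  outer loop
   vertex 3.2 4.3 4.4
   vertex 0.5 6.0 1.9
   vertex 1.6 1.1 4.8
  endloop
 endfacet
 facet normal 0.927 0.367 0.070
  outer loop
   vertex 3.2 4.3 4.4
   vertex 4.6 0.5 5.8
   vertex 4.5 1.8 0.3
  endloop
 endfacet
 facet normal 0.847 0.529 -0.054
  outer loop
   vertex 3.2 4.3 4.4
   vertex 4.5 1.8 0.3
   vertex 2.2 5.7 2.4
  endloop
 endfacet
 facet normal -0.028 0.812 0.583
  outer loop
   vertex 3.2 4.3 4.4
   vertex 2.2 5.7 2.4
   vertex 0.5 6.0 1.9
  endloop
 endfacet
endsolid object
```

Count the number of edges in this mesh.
15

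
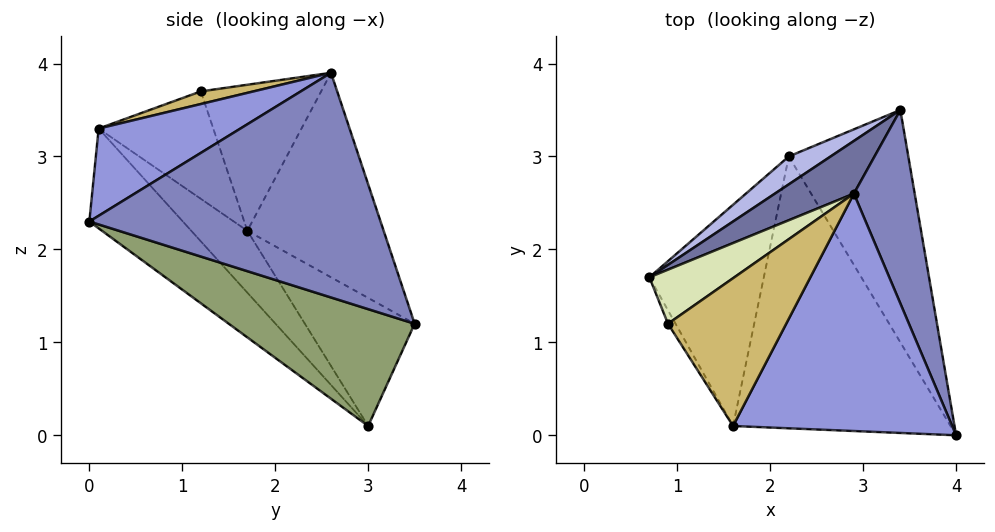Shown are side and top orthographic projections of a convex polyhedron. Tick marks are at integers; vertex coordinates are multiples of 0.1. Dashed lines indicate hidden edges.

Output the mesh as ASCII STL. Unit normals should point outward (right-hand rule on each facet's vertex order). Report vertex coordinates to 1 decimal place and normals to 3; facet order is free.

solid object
 facet normal -0.495 0.848 0.191
  outer loop
   vertex 2.9 2.6 3.9
   vertex 3.4 3.5 1.2
   vertex 0.7 1.7 2.2
  endloop
 endfacet
 facet normal 0.937 0.240 0.254
  outer loop
   vertex 2.9 2.6 3.9
   vertex 4.0 0.0 2.3
   vertex 3.4 3.5 1.2
  endloop
 endfacet
 facet normal 0.342 -0.384 0.858
  outer loop
   vertex 1.6 0.1 3.3
   vertex 4.0 0.0 2.3
   vertex 2.9 2.6 3.9
  endloop
 endfacet
 facet normal -0.504 0.848 0.165
  outer loop
   vertex 2.2 3.0 0.1
   vertex 0.7 1.7 2.2
   vertex 3.4 3.5 1.2
  endloop
 endfacet
 facet normal 0.695 -0.104 -0.711
  outer loop
   vertex 2.2 3.0 0.1
   vertex 3.4 3.5 1.2
   vertex 4.0 0.0 2.3
  endloop
 endfacet
 facet normal -0.358 -0.657 -0.663
  outer loop
   vertex 2.2 3.0 0.1
   vertex 1.6 0.1 3.3
   vertex 0.7 1.7 2.2
  endloop
 endfacet
 facet normal -0.307 -0.676 -0.670
  outer loop
   vertex 2.2 3.0 0.1
   vertex 4.0 0.0 2.3
   vertex 1.6 0.1 3.3
  endloop
 endfacet
 facet normal -0.564 0.758 0.328
  outer loop
   vertex 0.9 1.2 3.7
   vertex 2.9 2.6 3.9
   vertex 0.7 1.7 2.2
  endloop
 endfacet
 facet normal -0.852 -0.520 -0.060
  outer loop
   vertex 0.9 1.2 3.7
   vertex 0.7 1.7 2.2
   vertex 1.6 0.1 3.3
  endloop
 endfacet
 facet normal 0.102 -0.282 0.954
  outer loop
   vertex 0.9 1.2 3.7
   vertex 1.6 0.1 3.3
   vertex 2.9 2.6 3.9
  endloop
 endfacet
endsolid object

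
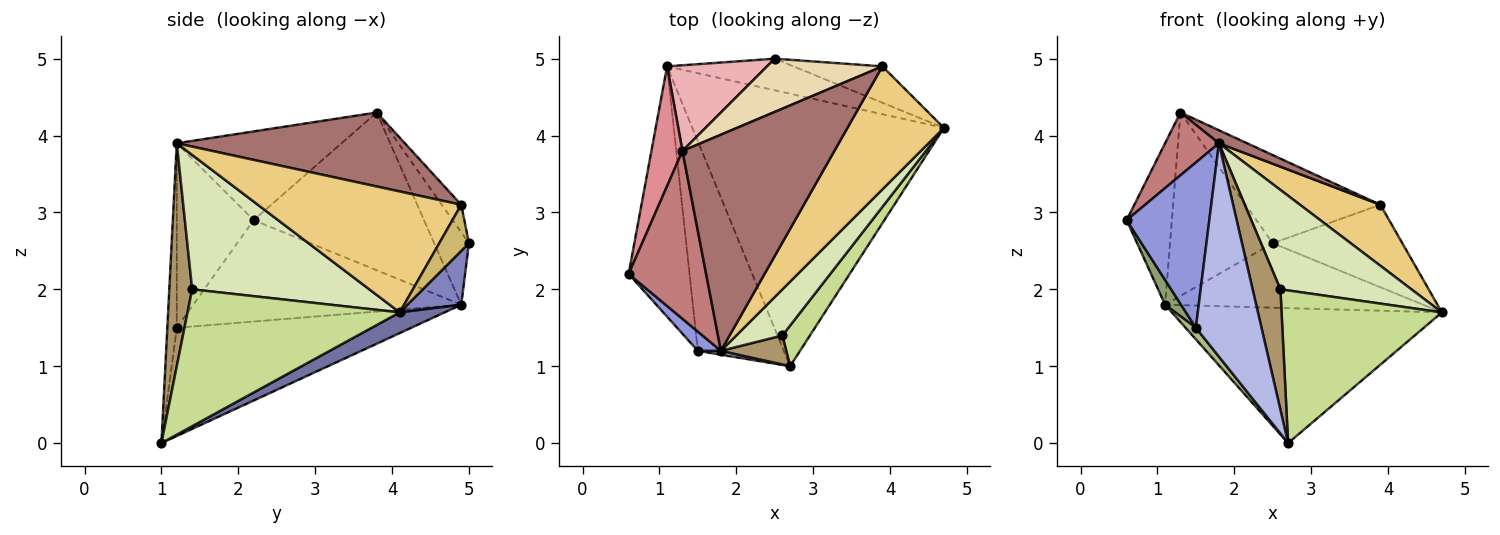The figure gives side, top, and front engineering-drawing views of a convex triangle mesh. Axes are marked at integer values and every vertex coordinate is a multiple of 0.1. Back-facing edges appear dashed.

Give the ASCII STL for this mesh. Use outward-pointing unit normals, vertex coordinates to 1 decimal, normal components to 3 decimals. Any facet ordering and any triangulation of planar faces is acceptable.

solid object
 facet normal 0.074 0.443 -0.894
  outer loop
   vertex 1.1 4.9 1.8
   vertex 4.7 4.1 1.7
   vertex 2.7 1.0 0.0
  endloop
 endfacet
 facet normal 0.184 0.883 -0.433
  outer loop
   vertex 1.1 4.9 1.8
   vertex 2.5 5.0 2.6
   vertex 4.7 4.1 1.7
  endloop
 endfacet
 facet normal -0.679 -0.730 0.085
  outer loop
   vertex 1.5 1.2 1.5
   vertex 1.8 1.2 3.9
   vertex 0.6 2.2 2.9
  endloop
 endfacet
 facet normal -0.143 -0.990 0.018
  outer loop
   vertex 1.5 1.2 1.5
   vertex 2.7 1.0 0.0
   vertex 1.8 1.2 3.9
  endloop
 endfacet
 facet normal -0.856 -0.051 -0.514
  outer loop
   vertex 1.5 1.2 1.5
   vertex 0.6 2.2 2.9
   vertex 1.1 4.9 1.8
  endloop
 endfacet
 facet normal -0.783 -0.034 -0.622
  outer loop
   vertex 1.5 1.2 1.5
   vertex 1.1 4.9 1.8
   vertex 2.7 1.0 0.0
  endloop
 endfacet
 facet normal 0.788 -0.595 0.158
  outer loop
   vertex 2.6 1.4 2.0
   vertex 2.7 1.0 0.0
   vertex 4.7 4.1 1.7
  endloop
 endfacet
 facet normal 0.775 -0.573 0.266
  outer loop
   vertex 2.6 1.4 2.0
   vertex 4.7 4.1 1.7
   vertex 1.8 1.2 3.9
  endloop
 endfacet
 facet normal 0.625 -0.759 0.183
  outer loop
   vertex 2.6 1.4 2.0
   vertex 1.8 1.2 3.9
   vertex 2.7 1.0 0.0
  endloop
 endfacet
 facet normal 0.205 0.896 -0.395
  outer loop
   vertex 3.9 4.9 3.1
   vertex 4.7 4.1 1.7
   vertex 2.5 5.0 2.6
  endloop
 endfacet
 facet normal 0.747 -0.295 0.596
  outer loop
   vertex 3.9 4.9 3.1
   vertex 1.8 1.2 3.9
   vertex 4.7 4.1 1.7
  endloop
 endfacet
 facet normal -0.123 0.850 0.513
  outer loop
   vertex 1.3 3.8 4.3
   vertex 3.9 4.9 3.1
   vertex 2.5 5.0 2.6
  endloop
 endfacet
 facet normal 0.437 -0.054 0.898
  outer loop
   vertex 1.3 3.8 4.3
   vertex 1.8 1.2 3.9
   vertex 3.9 4.9 3.1
  endloop
 endfacet
 facet normal -0.731 -0.239 0.639
  outer loop
   vertex 1.3 3.8 4.3
   vertex 0.6 2.2 2.9
   vertex 1.8 1.2 3.9
  endloop
 endfacet
 facet normal -0.950 0.252 0.187
  outer loop
   vertex 1.3 3.8 4.3
   vertex 1.1 4.9 1.8
   vertex 0.6 2.2 2.9
  endloop
 endfacet
 facet normal -0.293 0.866 0.405
  outer loop
   vertex 1.3 3.8 4.3
   vertex 2.5 5.0 2.6
   vertex 1.1 4.9 1.8
  endloop
 endfacet
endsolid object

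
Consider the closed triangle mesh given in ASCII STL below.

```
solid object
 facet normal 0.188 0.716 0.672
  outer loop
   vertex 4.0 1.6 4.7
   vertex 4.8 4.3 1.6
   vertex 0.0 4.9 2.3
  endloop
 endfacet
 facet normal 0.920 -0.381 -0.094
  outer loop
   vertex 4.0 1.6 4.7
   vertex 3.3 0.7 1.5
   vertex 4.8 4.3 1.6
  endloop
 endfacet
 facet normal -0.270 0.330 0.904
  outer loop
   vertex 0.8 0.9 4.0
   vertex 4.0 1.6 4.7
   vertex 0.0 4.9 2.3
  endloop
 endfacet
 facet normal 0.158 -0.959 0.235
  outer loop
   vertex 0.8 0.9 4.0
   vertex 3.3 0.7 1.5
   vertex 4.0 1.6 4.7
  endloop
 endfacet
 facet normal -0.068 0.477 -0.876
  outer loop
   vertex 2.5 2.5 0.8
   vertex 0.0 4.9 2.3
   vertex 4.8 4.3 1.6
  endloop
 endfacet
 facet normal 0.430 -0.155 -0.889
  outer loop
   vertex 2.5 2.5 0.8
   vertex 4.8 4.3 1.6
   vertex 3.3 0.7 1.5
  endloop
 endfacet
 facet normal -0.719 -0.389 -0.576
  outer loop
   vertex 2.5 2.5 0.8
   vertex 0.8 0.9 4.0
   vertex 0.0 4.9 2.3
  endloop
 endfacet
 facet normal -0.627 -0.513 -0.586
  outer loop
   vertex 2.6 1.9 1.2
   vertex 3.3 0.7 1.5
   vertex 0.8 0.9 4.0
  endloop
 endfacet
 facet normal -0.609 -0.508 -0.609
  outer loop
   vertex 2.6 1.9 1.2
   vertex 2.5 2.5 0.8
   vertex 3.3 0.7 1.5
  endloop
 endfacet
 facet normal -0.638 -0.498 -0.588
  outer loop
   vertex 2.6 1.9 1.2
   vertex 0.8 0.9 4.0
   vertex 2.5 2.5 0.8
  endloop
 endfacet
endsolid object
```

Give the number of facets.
10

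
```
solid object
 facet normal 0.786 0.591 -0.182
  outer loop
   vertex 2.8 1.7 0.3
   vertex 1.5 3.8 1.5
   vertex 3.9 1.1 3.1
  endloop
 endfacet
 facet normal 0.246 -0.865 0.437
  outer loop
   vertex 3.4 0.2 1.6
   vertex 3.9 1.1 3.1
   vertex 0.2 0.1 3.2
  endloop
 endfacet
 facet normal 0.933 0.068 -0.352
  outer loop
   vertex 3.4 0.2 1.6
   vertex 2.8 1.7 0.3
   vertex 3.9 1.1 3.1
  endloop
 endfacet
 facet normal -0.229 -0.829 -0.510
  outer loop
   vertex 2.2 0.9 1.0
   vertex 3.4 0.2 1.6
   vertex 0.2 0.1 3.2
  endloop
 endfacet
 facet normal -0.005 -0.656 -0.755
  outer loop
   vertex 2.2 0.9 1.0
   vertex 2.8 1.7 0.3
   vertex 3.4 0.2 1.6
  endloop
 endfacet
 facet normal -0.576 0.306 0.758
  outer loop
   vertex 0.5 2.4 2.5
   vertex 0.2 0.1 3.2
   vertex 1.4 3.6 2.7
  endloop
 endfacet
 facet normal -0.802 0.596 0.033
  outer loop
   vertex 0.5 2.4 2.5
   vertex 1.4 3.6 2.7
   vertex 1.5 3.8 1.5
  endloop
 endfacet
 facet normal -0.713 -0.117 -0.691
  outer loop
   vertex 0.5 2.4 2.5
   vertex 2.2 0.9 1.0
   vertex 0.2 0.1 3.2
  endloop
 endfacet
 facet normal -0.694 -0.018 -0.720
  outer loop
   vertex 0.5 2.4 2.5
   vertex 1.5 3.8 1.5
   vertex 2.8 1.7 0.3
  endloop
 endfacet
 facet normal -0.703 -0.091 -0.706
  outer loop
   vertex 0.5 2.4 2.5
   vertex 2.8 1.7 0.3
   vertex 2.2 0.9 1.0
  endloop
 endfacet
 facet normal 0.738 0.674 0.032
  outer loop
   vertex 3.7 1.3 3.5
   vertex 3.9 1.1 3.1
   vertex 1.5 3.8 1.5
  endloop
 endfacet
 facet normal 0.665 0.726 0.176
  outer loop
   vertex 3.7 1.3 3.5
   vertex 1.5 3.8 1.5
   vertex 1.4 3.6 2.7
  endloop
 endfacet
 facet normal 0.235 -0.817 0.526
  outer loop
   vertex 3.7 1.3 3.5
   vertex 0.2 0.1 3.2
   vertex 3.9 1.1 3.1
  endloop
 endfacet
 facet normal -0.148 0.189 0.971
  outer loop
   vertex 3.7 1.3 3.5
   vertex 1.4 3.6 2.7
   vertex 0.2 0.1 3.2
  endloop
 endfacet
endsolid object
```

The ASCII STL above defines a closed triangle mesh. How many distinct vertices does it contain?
9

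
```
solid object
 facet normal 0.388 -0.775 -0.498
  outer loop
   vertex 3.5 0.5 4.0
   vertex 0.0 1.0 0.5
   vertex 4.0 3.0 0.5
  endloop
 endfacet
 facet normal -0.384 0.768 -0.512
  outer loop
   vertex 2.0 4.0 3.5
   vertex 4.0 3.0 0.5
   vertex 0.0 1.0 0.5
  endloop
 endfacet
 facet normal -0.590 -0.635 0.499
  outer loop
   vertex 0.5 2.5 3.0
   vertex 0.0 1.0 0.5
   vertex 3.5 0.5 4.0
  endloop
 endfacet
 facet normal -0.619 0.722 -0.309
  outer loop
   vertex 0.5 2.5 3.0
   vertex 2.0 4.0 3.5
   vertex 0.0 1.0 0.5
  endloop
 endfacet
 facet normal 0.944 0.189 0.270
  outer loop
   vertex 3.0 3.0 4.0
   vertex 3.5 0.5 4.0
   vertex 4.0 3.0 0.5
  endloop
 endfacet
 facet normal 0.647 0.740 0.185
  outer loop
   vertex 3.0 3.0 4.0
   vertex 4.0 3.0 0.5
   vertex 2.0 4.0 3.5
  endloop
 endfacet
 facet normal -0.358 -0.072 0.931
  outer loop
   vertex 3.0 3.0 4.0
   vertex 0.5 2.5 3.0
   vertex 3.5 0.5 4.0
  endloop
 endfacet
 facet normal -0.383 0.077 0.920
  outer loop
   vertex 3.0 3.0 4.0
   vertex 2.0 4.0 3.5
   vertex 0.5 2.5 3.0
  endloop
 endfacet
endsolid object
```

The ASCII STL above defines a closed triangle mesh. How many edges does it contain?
12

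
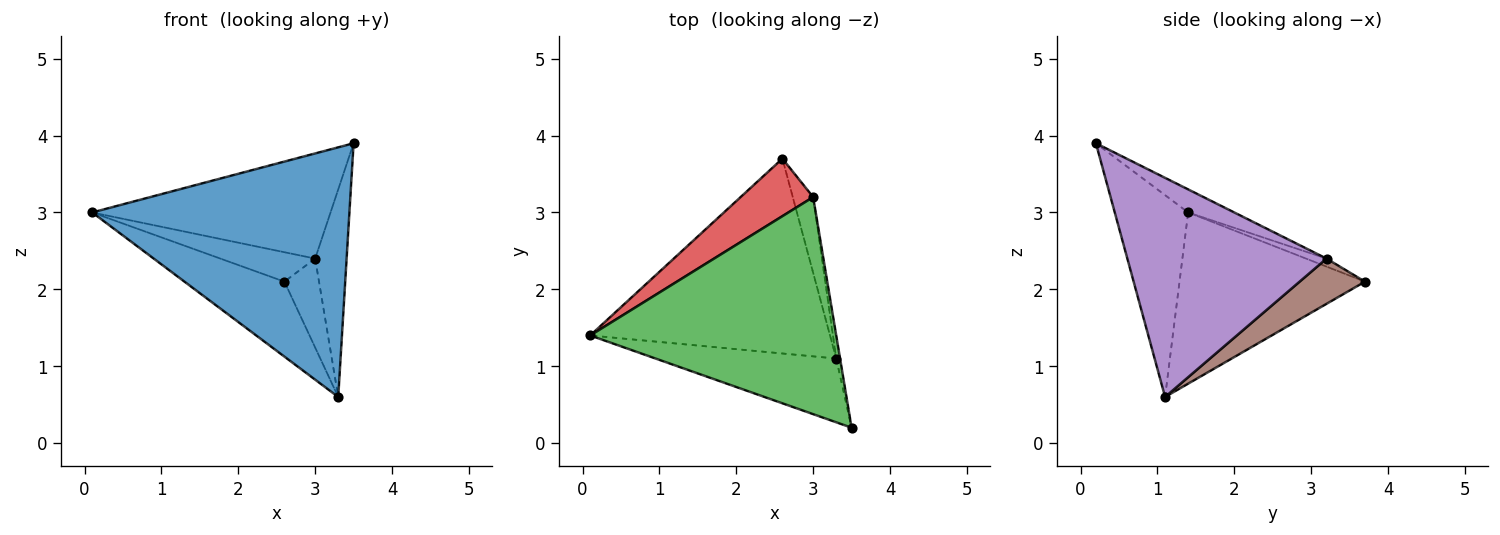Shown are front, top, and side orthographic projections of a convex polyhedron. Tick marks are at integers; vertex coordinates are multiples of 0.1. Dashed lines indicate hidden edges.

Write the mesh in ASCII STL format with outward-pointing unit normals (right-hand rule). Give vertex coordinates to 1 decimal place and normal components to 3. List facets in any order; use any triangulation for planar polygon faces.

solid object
 facet normal -0.266 -0.934 -0.239
  outer loop
   vertex 3.3 1.1 0.6
   vertex 3.5 0.2 3.9
   vertex 0.1 1.4 3.0
  endloop
 endfacet
 facet normal -0.555 0.299 -0.777
  outer loop
   vertex 3.3 1.1 0.6
   vertex 0.1 1.4 3.0
   vertex 2.6 3.7 2.1
  endloop
 endfacet
 facet normal -0.084 0.434 0.897
  outer loop
   vertex 3.0 3.2 2.4
   vertex 0.1 1.4 3.0
   vertex 3.5 0.2 3.9
  endloop
 endfacet
 facet normal -0.098 0.453 0.886
  outer loop
   vertex 3.0 3.2 2.4
   vertex 2.6 3.7 2.1
   vertex 0.1 1.4 3.0
  endloop
 endfacet
 facet normal 0.988 0.156 -0.017
  outer loop
   vertex 3.0 3.2 2.4
   vertex 3.5 0.2 3.9
   vertex 3.3 1.1 0.6
  endloop
 endfacet
 facet normal 0.821 0.435 -0.370
  outer loop
   vertex 3.0 3.2 2.4
   vertex 3.3 1.1 0.6
   vertex 2.6 3.7 2.1
  endloop
 endfacet
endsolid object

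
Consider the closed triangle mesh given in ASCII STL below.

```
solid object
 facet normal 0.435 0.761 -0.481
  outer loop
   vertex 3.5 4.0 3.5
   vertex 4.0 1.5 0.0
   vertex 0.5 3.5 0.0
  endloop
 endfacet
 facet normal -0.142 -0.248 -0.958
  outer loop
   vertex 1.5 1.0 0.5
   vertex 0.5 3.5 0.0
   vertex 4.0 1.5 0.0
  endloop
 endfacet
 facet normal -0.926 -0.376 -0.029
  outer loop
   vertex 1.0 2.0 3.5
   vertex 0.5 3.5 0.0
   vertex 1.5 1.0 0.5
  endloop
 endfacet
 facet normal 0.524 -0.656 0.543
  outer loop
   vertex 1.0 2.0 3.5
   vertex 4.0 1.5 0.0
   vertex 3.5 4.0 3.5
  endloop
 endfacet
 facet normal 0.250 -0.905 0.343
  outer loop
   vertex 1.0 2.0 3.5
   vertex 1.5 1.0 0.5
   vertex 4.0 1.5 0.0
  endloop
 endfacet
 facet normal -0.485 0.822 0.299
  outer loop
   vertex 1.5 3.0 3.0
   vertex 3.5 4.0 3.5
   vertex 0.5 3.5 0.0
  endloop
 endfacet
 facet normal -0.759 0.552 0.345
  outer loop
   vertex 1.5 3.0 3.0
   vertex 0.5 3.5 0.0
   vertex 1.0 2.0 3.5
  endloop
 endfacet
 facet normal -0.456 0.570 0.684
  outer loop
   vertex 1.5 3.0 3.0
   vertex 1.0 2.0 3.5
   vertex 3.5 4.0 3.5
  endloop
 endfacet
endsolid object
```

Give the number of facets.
8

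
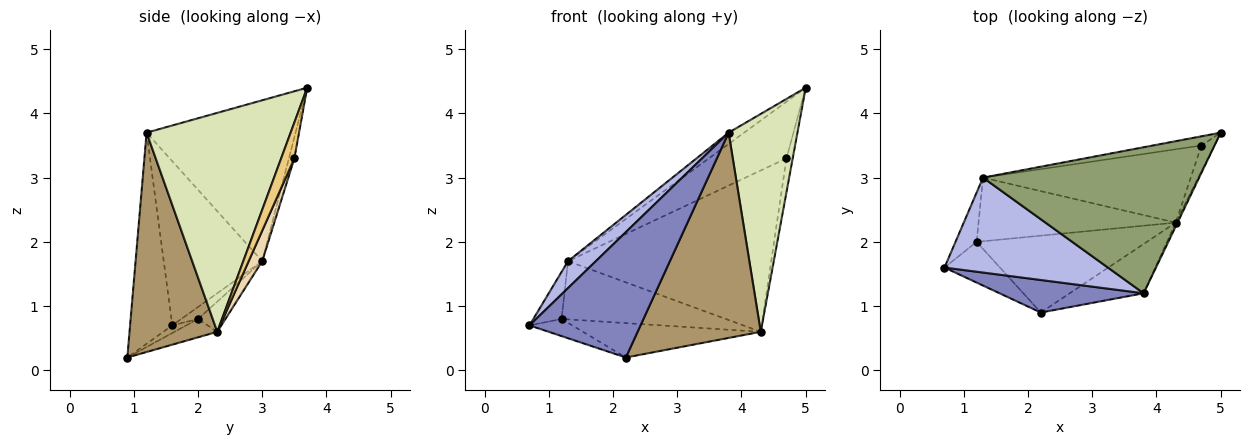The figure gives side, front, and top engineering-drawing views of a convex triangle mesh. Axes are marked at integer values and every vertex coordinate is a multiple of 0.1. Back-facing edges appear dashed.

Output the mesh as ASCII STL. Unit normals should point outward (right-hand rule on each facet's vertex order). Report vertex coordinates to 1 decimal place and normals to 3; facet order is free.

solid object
 facet normal -0.125 0.385 -0.914
  outer loop
   vertex 1.2 2.0 0.8
   vertex 2.2 0.9 0.2
   vertex 0.7 1.6 0.7
  endloop
 endfacet
 facet normal -0.345 -0.908 0.236
  outer loop
   vertex 3.8 1.2 3.7
   vertex 0.7 1.6 0.7
   vertex 2.2 0.9 0.2
  endloop
 endfacet
 facet normal -0.378 0.640 -0.669
  outer loop
   vertex 1.3 3.0 1.7
   vertex 1.2 2.0 0.8
   vertex 0.7 1.6 0.7
  endloop
 endfacet
 facet normal -0.695 -0.196 0.692
  outer loop
   vertex 1.3 3.0 1.7
   vertex 0.7 1.6 0.7
   vertex 3.8 1.2 3.7
  endloop
 endfacet
 facet normal -0.596 0.062 0.801
  outer loop
   vertex 1.3 3.0 1.7
   vertex 3.8 1.2 3.7
   vertex 5.0 3.7 4.4
  endloop
 endfacet
 facet normal -0.098 0.406 -0.908
  outer loop
   vertex 4.3 2.3 0.6
   vertex 2.2 0.9 0.2
   vertex 1.2 2.0 0.8
  endloop
 endfacet
 facet normal -0.112 0.671 -0.733
  outer loop
   vertex 4.3 2.3 0.6
   vertex 1.2 2.0 0.8
   vertex 1.3 3.0 1.7
  endloop
 endfacet
 facet normal 0.902 -0.431 -0.007
  outer loop
   vertex 4.3 2.3 0.6
   vertex 5.0 3.7 4.4
   vertex 3.8 1.2 3.7
  endloop
 endfacet
 facet normal 0.569 -0.799 -0.192
  outer loop
   vertex 4.3 2.3 0.6
   vertex 3.8 1.2 3.7
   vertex 2.2 0.9 0.2
  endloop
 endfacet
 facet normal -0.069 0.985 -0.160
  outer loop
   vertex 4.7 3.5 3.3
   vertex 1.3 3.0 1.7
   vertex 5.0 3.7 4.4
  endloop
 endfacet
 facet normal 0.859 0.408 -0.309
  outer loop
   vertex 4.7 3.5 3.3
   vertex 5.0 3.7 4.4
   vertex 4.3 2.3 0.6
  endloop
 endfacet
 facet normal 0.061 0.909 -0.413
  outer loop
   vertex 4.7 3.5 3.3
   vertex 4.3 2.3 0.6
   vertex 1.3 3.0 1.7
  endloop
 endfacet
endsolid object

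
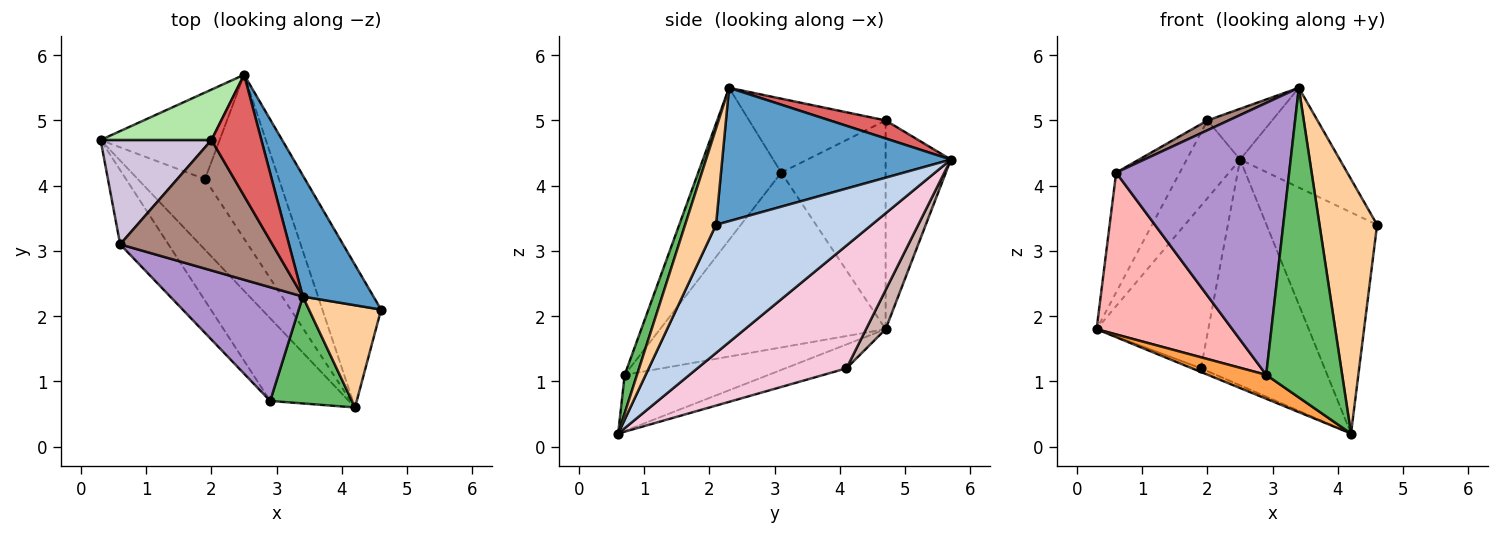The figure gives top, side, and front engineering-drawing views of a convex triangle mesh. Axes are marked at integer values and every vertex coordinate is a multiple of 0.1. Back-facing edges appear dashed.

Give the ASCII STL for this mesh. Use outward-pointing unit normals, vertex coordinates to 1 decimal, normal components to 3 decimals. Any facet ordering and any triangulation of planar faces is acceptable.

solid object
 facet normal 0.825 0.360 0.437
  outer loop
   vertex 3.4 2.3 5.5
   vertex 4.6 2.1 3.4
   vertex 2.5 5.7 4.4
  endloop
 endfacet
 facet normal 0.764 0.543 -0.350
  outer loop
   vertex 4.2 0.6 0.2
   vertex 2.5 5.7 4.4
   vertex 4.6 2.1 3.4
  endloop
 endfacet
 facet normal -0.566 -0.229 -0.792
  outer loop
   vertex 4.2 0.6 0.2
   vertex 2.9 0.7 1.1
   vertex 0.3 4.7 1.8
  endloop
 endfacet
 facet normal 0.446 -0.831 0.334
  outer loop
   vertex 4.2 0.6 0.2
   vertex 4.6 2.1 3.4
   vertex 3.4 2.3 5.5
  endloop
 endfacet
 facet normal 0.151 -0.934 0.323
  outer loop
   vertex 4.2 0.6 0.2
   vertex 3.4 2.3 5.5
   vertex 2.9 0.7 1.1
  endloop
 endfacet
 facet normal -0.716 0.586 0.380
  outer loop
   vertex 2.0 4.7 5.0
   vertex 2.5 5.7 4.4
   vertex 0.3 4.7 1.8
  endloop
 endfacet
 facet normal 0.316 0.367 0.875
  outer loop
   vertex 2.0 4.7 5.0
   vertex 3.4 2.3 5.5
   vertex 2.5 5.7 4.4
  endloop
 endfacet
 facet normal -0.834 -0.502 -0.230
  outer loop
   vertex 0.6 3.1 4.2
   vertex 0.3 4.7 1.8
   vertex 2.9 0.7 1.1
  endloop
 endfacet
 facet normal -0.405 -0.844 0.353
  outer loop
   vertex 0.6 3.1 4.2
   vertex 2.9 0.7 1.1
   vertex 3.4 2.3 5.5
  endloop
 endfacet
 facet normal -0.778 0.474 0.413
  outer loop
   vertex 0.6 3.1 4.2
   vertex 2.0 4.7 5.0
   vertex 0.3 4.7 1.8
  endloop
 endfacet
 facet normal -0.436 -0.067 0.897
  outer loop
   vertex 0.6 3.1 4.2
   vertex 3.4 2.3 5.5
   vertex 2.0 4.7 5.0
  endloop
 endfacet
 facet normal 0.153 0.872 -0.465
  outer loop
   vertex 1.9 4.1 1.2
   vertex 0.3 4.7 1.8
   vertex 2.5 5.7 4.4
  endloop
 endfacet
 facet normal -0.335 0.049 -0.941
  outer loop
   vertex 1.9 4.1 1.2
   vertex 4.2 0.6 0.2
   vertex 0.3 4.7 1.8
  endloop
 endfacet
 facet normal 0.698 0.579 -0.421
  outer loop
   vertex 1.9 4.1 1.2
   vertex 2.5 5.7 4.4
   vertex 4.2 0.6 0.2
  endloop
 endfacet
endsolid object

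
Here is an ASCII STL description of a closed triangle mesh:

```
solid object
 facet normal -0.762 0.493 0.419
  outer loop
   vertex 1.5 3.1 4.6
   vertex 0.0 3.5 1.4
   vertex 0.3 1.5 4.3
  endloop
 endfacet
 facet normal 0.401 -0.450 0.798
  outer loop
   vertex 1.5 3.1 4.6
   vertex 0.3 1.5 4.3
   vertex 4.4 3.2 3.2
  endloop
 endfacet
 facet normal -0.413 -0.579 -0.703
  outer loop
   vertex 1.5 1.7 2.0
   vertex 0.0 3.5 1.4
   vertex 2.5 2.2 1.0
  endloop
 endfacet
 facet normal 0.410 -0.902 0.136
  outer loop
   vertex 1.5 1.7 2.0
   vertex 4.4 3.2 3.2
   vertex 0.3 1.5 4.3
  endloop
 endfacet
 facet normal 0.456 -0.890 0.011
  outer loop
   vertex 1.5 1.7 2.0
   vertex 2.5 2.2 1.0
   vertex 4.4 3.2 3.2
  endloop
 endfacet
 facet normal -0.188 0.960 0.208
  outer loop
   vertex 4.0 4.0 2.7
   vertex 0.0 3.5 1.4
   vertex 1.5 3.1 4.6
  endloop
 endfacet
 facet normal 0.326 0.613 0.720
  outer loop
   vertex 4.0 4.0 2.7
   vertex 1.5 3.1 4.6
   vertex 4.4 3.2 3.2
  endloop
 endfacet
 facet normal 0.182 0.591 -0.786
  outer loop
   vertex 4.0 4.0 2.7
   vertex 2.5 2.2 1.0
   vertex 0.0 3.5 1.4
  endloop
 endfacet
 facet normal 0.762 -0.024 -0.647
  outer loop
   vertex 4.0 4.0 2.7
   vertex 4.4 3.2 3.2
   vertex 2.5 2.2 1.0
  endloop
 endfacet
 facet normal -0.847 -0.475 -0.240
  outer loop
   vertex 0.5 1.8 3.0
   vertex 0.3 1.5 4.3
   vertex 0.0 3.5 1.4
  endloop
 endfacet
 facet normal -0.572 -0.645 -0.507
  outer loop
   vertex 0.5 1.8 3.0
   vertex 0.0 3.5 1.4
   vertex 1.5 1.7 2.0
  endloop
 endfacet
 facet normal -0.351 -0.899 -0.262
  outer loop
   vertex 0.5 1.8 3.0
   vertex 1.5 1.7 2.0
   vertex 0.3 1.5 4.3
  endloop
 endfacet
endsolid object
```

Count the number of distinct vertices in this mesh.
8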